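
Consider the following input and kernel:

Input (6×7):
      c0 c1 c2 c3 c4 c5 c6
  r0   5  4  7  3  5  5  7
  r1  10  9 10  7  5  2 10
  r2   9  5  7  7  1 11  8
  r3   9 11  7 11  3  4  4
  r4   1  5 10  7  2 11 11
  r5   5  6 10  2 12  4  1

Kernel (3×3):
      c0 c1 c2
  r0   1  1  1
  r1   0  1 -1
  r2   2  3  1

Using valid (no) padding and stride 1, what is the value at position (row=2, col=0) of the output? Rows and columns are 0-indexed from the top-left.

52

The receptive field on the input at this output position is [9 5 7 / 9 11 7 / 1 5 10]. Elementwise product with the kernel and sum: 9·1 + 5·1 + 7·1 + 11·1 + 7·-1 + 1·2 + 5·3 + 10·1.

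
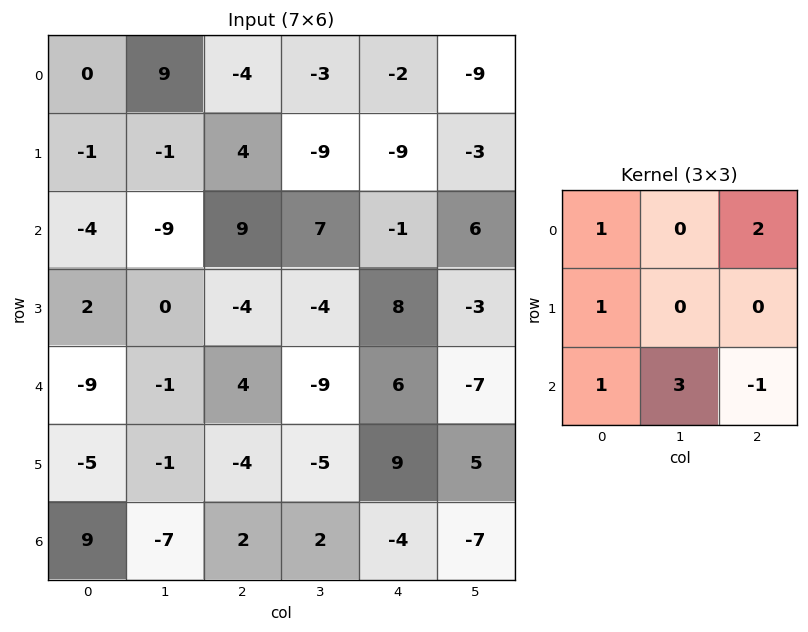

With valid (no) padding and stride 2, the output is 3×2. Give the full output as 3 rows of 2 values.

Output[0,0]: The receptive field on the input at this output position is [0 9 -4 / -1 -1 4 / -4 -9 9]. Elementwise product with the kernel and sum: 0·1 + -4·2 + -1·1 + -4·1 + -9·3 + 9·-1.

-49 27
0 -26
-20 24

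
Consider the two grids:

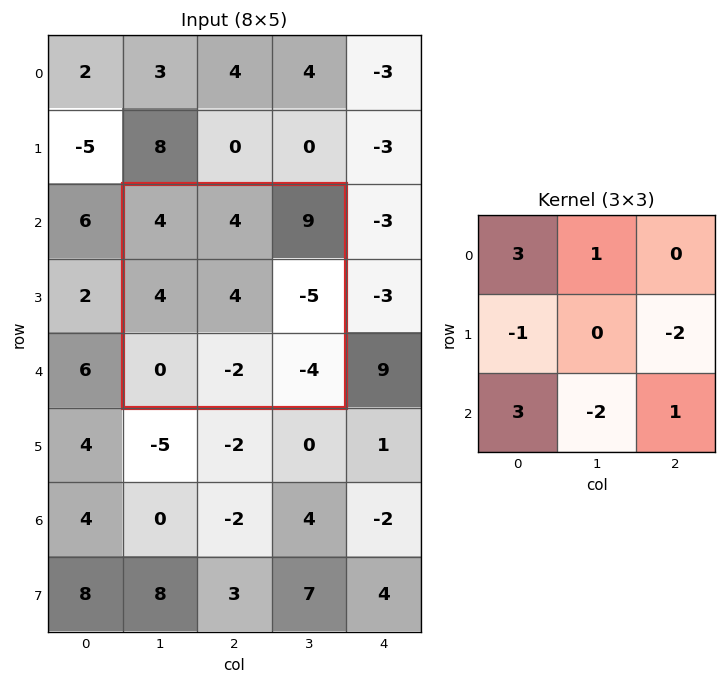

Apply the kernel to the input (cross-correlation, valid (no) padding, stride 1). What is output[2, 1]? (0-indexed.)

22

The receptive field on the input at this output position is [4 4 9 / 4 4 -5 / 0 -2 -4]. Elementwise product with the kernel and sum: 4·3 + 4·1 + 4·-1 + -5·-2 + 0·3 + -2·-2 + -4·1.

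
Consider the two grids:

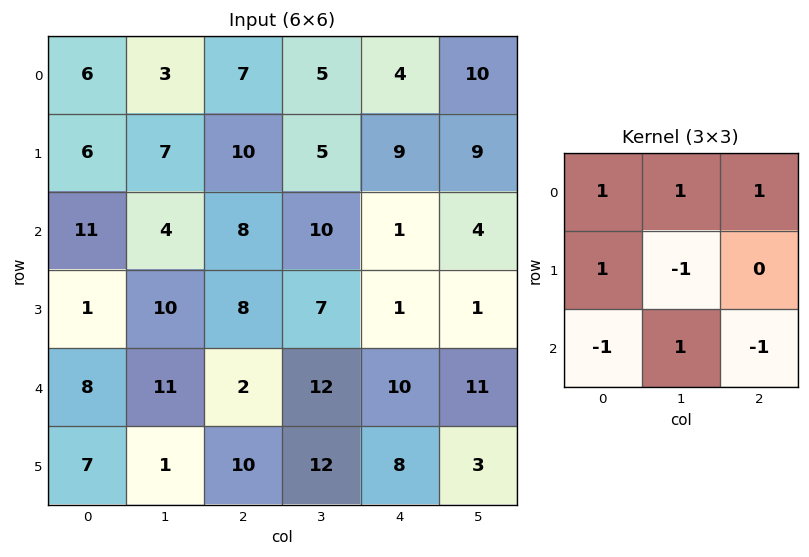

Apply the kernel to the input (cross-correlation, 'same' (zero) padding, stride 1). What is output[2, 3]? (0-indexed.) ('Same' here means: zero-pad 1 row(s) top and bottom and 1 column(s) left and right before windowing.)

20

The receptive field on the zero-padded input at this output position is [10 5 9 / 8 10 1 / 8 7 1]. Elementwise product with the kernel and sum: 10·1 + 5·1 + 9·1 + 8·1 + 10·-1 + 8·-1 + 7·1 + 1·-1.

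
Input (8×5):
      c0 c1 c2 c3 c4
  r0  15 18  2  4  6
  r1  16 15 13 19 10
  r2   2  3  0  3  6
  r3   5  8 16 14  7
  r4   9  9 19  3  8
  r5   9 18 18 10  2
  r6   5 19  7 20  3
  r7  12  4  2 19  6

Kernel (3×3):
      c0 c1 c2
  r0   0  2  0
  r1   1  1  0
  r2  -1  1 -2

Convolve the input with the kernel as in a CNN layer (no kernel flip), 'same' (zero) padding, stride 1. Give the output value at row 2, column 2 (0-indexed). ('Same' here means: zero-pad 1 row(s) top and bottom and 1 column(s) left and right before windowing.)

9

The receptive field on the zero-padded input at this output position is [15 13 19 / 3 0 3 / 8 16 14]. Elementwise product with the kernel and sum: 13·2 + 3·1 + 0·1 + 8·-1 + 16·1 + 14·-2.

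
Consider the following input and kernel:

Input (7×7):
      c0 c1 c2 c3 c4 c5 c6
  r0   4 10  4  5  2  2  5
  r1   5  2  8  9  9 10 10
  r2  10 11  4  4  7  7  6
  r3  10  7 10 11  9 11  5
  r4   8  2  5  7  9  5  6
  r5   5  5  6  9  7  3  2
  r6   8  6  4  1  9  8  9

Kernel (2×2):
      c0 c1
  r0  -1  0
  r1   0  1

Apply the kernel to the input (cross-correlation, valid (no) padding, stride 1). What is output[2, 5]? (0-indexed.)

-2

The receptive field on the input at this output position is [7 6 / 11 5]. Elementwise product with the kernel and sum: 7·-1 + 5·1.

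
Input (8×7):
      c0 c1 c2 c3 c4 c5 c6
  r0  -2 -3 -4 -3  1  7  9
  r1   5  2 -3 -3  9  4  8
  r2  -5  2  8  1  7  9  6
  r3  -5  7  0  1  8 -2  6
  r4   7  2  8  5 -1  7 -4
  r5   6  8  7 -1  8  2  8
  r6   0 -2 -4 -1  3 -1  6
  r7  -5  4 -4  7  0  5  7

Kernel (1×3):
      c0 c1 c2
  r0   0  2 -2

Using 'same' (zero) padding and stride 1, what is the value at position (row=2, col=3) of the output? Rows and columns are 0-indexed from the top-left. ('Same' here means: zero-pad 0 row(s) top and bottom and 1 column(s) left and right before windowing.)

-12

The receptive field on the zero-padded input at this output position is [8 1 7]. Elementwise product with the kernel and sum: 1·2 + 7·-2.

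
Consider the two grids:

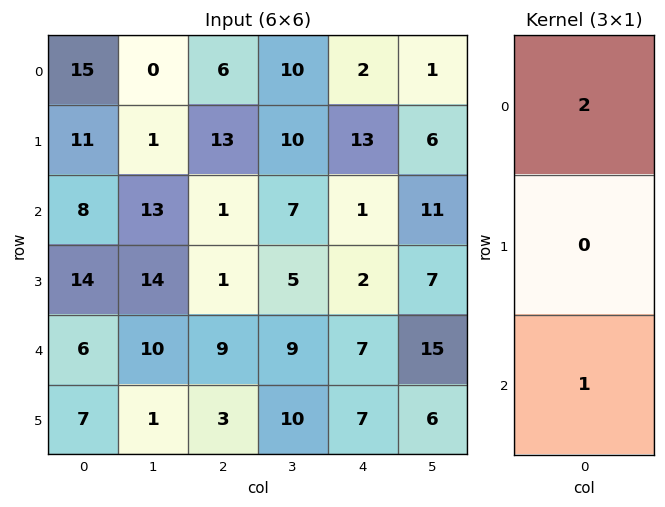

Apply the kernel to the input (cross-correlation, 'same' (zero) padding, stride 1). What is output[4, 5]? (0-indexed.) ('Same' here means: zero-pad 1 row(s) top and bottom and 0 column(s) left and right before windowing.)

The receptive field on the zero-padded input at this output position is [7 / 15 / 6]. Elementwise product with the kernel and sum: 7·2 + 6·1.

20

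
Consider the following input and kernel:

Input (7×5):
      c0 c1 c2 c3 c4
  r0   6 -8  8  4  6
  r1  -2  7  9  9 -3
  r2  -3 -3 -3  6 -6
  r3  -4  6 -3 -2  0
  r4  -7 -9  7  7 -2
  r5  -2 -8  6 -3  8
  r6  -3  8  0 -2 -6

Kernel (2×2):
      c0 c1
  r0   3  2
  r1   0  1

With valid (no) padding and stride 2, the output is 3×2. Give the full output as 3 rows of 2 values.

9 41
-9 1
-47 32

Output[0,0]: The receptive field on the input at this output position is [6 -8 / -2 7]. Elementwise product with the kernel and sum: 6·3 + -8·2 + 7·1.
Output[0,1]: The receptive field on the input at this output position is [8 4 / 9 9]. Elementwise product with the kernel and sum: 8·3 + 4·2 + 9·1.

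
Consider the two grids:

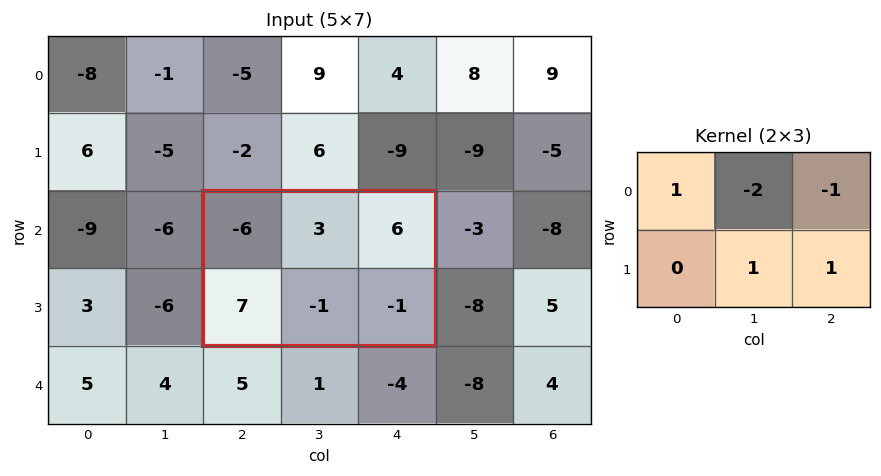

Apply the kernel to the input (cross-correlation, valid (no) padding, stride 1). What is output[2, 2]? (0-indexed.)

-20

The receptive field on the input at this output position is [-6 3 6 / 7 -1 -1]. Elementwise product with the kernel and sum: -6·1 + 3·-2 + 6·-1 + -1·1 + -1·1.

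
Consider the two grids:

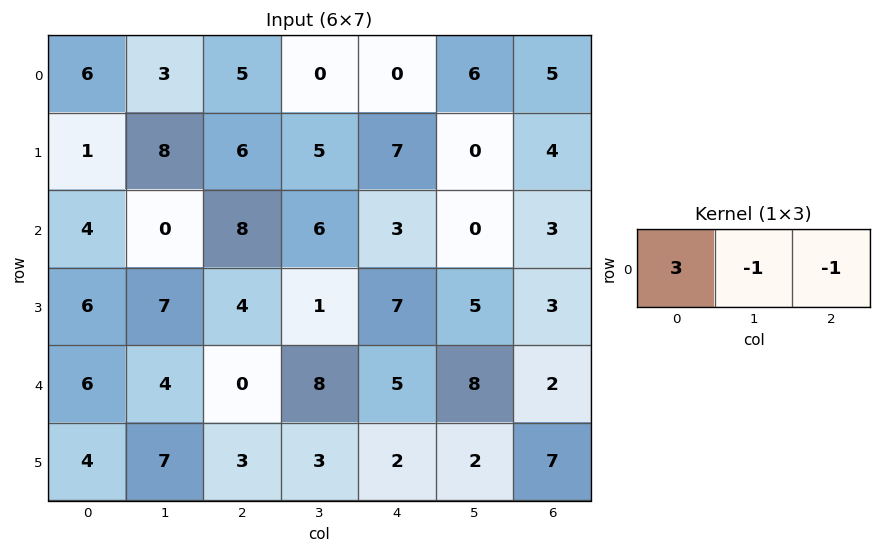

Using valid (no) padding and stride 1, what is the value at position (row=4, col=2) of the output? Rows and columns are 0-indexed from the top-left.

The receptive field on the input at this output position is [0 8 5]. Elementwise product with the kernel and sum: 0·3 + 8·-1 + 5·-1.

-13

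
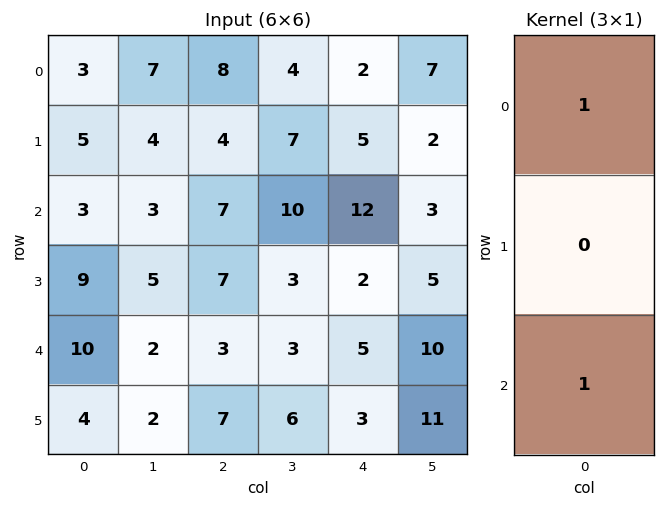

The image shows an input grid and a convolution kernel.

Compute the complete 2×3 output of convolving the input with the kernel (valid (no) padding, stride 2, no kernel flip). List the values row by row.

6 15 14
13 10 17

Output[0,0]: The receptive field on the input at this output position is [3 / 5 / 3]. Elementwise product with the kernel and sum: 3·1 + 3·1.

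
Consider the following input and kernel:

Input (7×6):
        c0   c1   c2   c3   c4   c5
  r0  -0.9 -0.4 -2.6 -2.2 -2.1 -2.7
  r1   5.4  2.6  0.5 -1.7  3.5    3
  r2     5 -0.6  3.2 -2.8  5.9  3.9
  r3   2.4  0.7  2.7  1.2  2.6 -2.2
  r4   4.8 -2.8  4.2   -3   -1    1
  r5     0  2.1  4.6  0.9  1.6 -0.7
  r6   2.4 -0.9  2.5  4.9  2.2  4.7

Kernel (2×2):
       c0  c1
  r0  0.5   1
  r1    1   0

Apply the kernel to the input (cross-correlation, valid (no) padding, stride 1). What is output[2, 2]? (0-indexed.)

The receptive field on the input at this output position is [3.2 -2.8 / 2.7 1.2]. Elementwise product with the kernel and sum: 3.2·0.5 + -2.8·1 + 2.7·1.

1.5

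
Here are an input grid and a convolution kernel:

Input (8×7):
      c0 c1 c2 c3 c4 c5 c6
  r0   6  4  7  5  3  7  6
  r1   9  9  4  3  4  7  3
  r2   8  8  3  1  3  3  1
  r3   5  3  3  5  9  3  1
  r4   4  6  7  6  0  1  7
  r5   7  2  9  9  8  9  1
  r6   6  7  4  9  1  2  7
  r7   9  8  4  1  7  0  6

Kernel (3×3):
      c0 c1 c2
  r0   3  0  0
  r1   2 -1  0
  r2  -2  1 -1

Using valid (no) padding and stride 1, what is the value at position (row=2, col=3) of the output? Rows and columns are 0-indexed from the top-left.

The receptive field on the input at this output position is [1 3 3 / 5 9 3 / 6 0 1]. Elementwise product with the kernel and sum: 1·3 + 5·2 + 9·-1 + 6·-2 + 0·1 + 1·-1.

-9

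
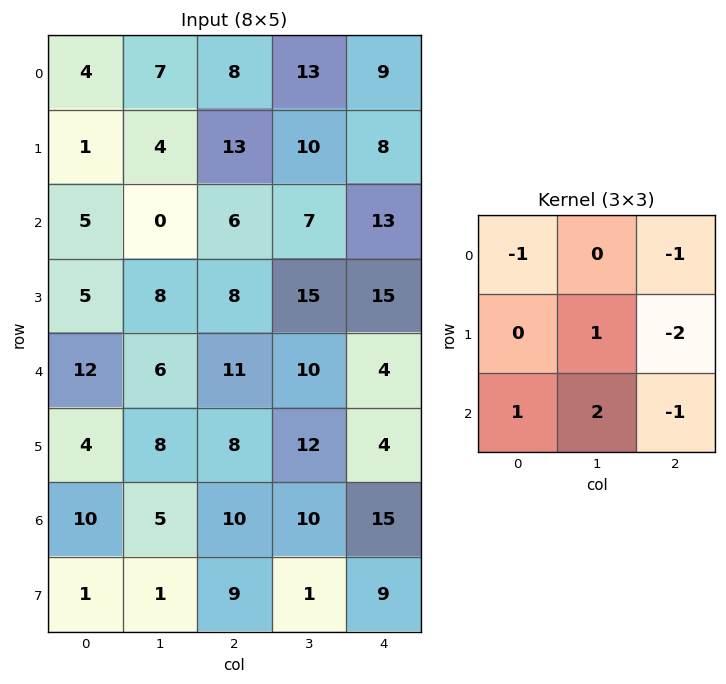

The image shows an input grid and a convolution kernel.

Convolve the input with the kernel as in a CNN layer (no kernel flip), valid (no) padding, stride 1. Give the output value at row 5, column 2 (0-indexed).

The receptive field on the input at this output position is [8 12 4 / 10 10 15 / 9 1 9]. Elementwise product with the kernel and sum: 8·-1 + 4·-1 + 10·1 + 15·-2 + 9·1 + 1·2 + 9·-1.

-30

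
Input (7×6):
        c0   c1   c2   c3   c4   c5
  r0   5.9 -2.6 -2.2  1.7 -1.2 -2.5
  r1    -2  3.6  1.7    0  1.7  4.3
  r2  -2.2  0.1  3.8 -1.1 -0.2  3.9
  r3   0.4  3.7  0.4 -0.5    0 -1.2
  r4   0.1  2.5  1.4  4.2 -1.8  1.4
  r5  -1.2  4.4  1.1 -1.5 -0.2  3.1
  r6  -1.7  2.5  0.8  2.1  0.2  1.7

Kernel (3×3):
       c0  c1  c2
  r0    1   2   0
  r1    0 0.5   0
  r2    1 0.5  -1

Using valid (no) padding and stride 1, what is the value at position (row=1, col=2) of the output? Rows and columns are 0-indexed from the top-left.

1.3

The receptive field on the input at this output position is [1.7 0 1.7 / 3.8 -1.1 -0.2 / 0.4 -0.5 0]. Elementwise product with the kernel and sum: 1.7·1 + 0·2 + -1.1·0.5 + 0.4·1 + -0.5·0.5 + 0·-1.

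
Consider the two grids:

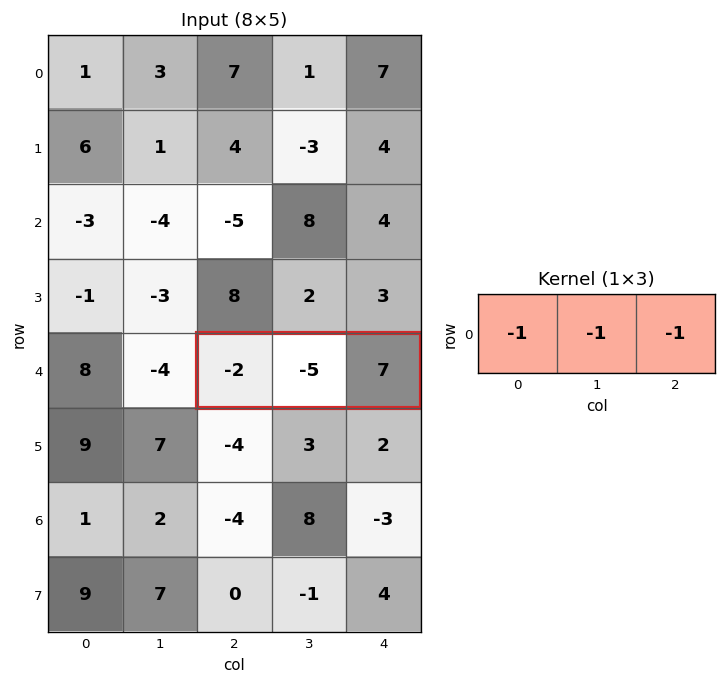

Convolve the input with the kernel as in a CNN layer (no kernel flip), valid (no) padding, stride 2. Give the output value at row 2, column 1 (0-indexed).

0

The receptive field on the input at this output position is [-2 -5 7]. Elementwise product with the kernel and sum: -2·-1 + -5·-1 + 7·-1.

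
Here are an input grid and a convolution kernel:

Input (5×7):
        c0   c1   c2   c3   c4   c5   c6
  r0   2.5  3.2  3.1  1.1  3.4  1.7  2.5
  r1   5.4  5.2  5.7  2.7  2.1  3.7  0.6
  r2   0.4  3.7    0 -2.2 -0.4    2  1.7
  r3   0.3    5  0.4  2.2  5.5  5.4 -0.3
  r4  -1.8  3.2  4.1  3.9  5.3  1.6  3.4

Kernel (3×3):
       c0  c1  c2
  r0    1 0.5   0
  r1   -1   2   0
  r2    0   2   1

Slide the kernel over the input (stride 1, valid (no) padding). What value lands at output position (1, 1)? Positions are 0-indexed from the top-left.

7.35

The receptive field on the input at this output position is [5.2 5.7 2.7 / 3.7 0 -2.2 / 5 0.4 2.2]. Elementwise product with the kernel and sum: 5.2·1 + 5.7·0.5 + 3.7·-1 + 0·2 + 0.4·2 + 2.2·1.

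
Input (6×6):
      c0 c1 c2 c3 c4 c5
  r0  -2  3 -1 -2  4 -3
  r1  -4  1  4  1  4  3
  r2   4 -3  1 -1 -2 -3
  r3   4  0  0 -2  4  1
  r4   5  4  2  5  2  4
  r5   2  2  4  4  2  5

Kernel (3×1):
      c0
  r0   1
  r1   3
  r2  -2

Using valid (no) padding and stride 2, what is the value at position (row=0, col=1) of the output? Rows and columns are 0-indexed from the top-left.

The receptive field on the input at this output position is [-1 / 4 / 1]. Elementwise product with the kernel and sum: -1·1 + 4·3 + 1·-2.

9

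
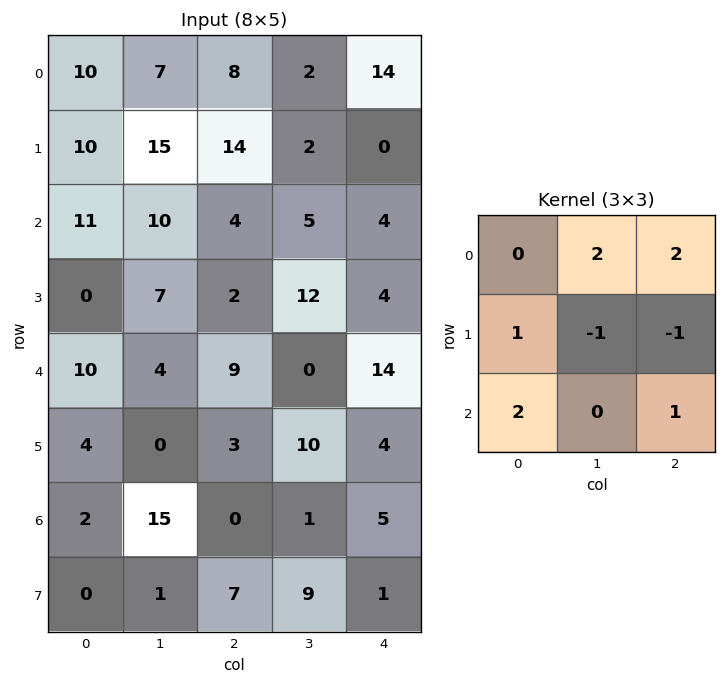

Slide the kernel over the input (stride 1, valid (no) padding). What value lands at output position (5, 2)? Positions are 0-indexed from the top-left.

The receptive field on the input at this output position is [3 10 4 / 0 1 5 / 7 9 1]. Elementwise product with the kernel and sum: 10·2 + 4·2 + 0·1 + 1·-1 + 5·-1 + 7·2 + 1·1.

37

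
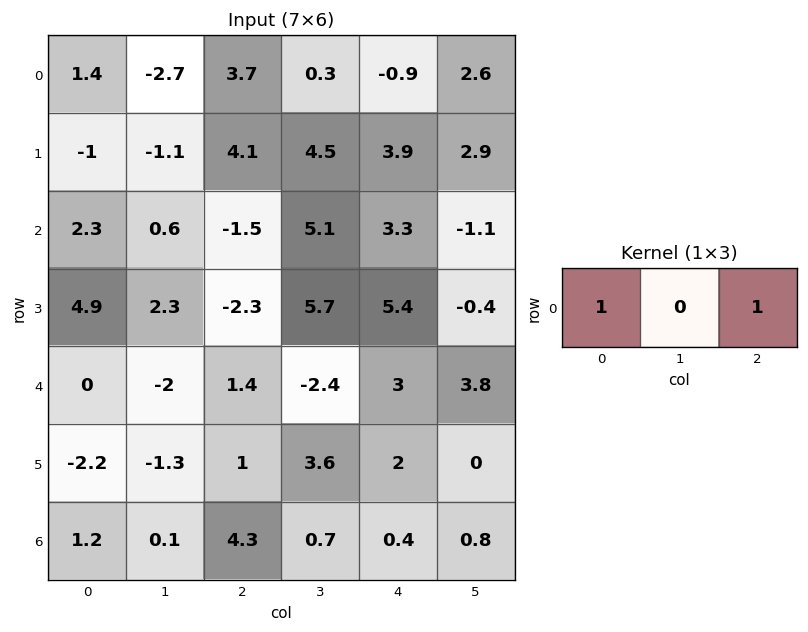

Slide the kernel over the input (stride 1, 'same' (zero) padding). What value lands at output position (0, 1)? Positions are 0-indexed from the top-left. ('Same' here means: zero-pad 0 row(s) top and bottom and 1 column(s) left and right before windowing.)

The receptive field on the zero-padded input at this output position is [1.4 -2.7 3.7]. Elementwise product with the kernel and sum: 1.4·1 + 3.7·1.

5.1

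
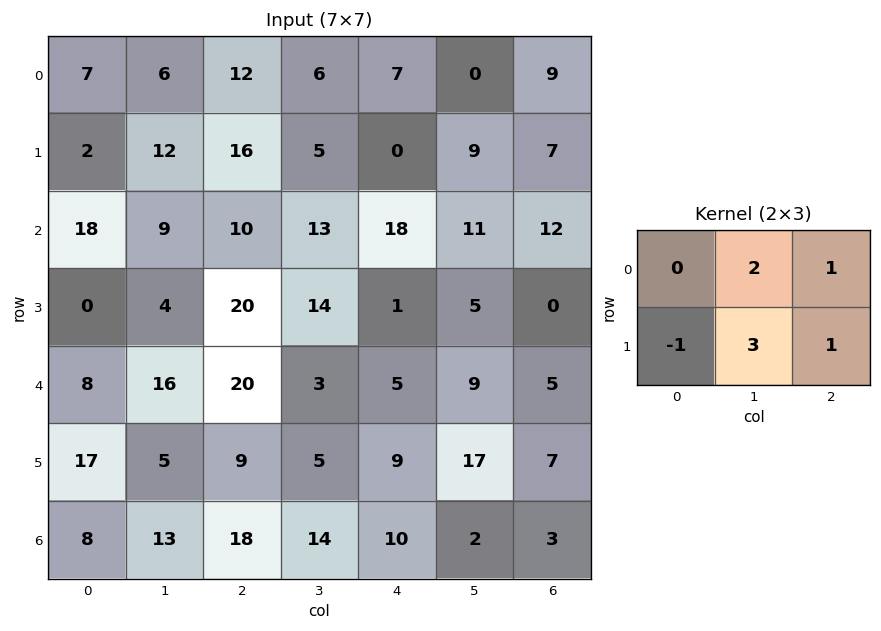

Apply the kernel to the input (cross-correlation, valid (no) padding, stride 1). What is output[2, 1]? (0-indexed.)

The receptive field on the input at this output position is [9 10 13 / 4 20 14]. Elementwise product with the kernel and sum: 10·2 + 13·1 + 4·-1 + 20·3 + 14·1.

103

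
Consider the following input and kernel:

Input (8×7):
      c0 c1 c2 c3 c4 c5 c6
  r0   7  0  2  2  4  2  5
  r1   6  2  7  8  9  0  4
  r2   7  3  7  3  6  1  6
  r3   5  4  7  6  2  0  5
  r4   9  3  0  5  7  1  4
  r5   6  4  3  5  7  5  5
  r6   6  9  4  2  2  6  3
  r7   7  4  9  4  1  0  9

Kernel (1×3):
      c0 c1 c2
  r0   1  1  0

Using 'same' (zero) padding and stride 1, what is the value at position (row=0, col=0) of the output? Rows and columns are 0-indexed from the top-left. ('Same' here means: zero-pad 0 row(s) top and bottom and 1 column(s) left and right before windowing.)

7

The receptive field on the zero-padded input at this output position is [0 7 0]. Elementwise product with the kernel and sum: 0·1 + 7·1.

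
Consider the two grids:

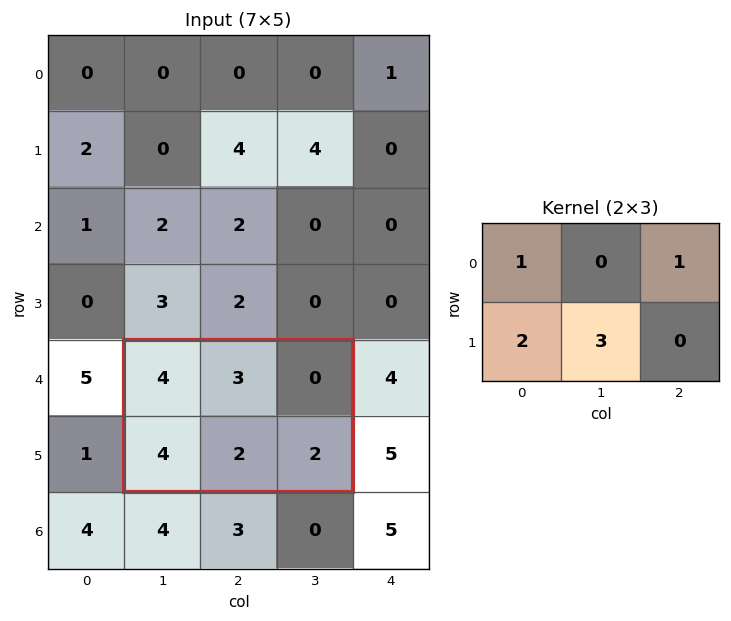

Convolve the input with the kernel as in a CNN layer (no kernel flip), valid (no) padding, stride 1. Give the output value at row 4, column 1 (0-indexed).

18

The receptive field on the input at this output position is [4 3 0 / 4 2 2]. Elementwise product with the kernel and sum: 4·1 + 0·1 + 4·2 + 2·3.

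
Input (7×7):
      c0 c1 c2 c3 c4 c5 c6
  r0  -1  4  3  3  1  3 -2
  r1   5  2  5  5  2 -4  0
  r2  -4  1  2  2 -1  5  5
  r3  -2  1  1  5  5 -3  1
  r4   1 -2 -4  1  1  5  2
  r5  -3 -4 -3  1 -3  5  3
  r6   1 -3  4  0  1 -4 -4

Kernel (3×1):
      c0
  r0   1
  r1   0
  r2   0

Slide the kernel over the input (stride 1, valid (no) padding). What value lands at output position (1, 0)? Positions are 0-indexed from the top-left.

The receptive field on the input at this output position is [5 / -4 / -2]. Elementwise product with the kernel and sum: 5·1.

5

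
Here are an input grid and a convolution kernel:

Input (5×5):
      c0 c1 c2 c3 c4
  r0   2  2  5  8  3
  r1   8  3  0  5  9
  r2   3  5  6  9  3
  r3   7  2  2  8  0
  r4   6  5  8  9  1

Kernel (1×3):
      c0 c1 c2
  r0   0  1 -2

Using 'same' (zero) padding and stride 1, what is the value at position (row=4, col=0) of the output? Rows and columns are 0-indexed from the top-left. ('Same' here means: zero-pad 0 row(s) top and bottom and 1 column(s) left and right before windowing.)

-4

The receptive field on the zero-padded input at this output position is [0 6 5]. Elementwise product with the kernel and sum: 6·1 + 5·-2.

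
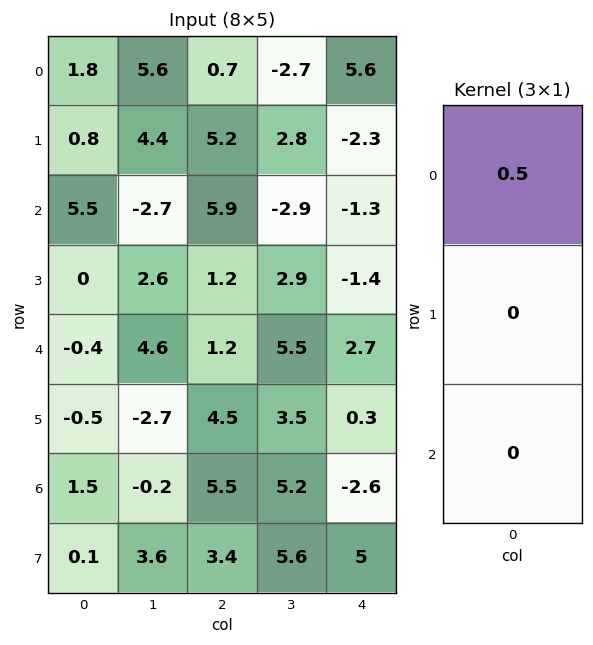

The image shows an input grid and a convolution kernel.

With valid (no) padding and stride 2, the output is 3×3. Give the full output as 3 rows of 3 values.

0.9 0.35 2.8
2.75 2.95 -0.65
-0.2 0.6 1.35

Output[0,0]: The receptive field on the input at this output position is [1.8 / 0.8 / 5.5]. Elementwise product with the kernel and sum: 1.8·0.5.
Output[0,1]: The receptive field on the input at this output position is [0.7 / 5.2 / 5.9]. Elementwise product with the kernel and sum: 0.7·0.5.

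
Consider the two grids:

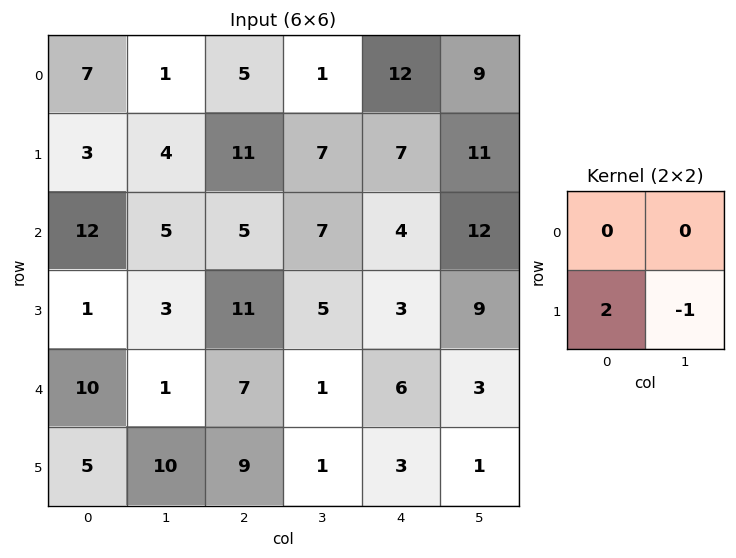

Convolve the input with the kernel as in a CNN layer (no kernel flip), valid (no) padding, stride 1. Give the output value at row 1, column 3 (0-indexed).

10

The receptive field on the input at this output position is [7 7 / 7 4]. Elementwise product with the kernel and sum: 7·2 + 4·-1.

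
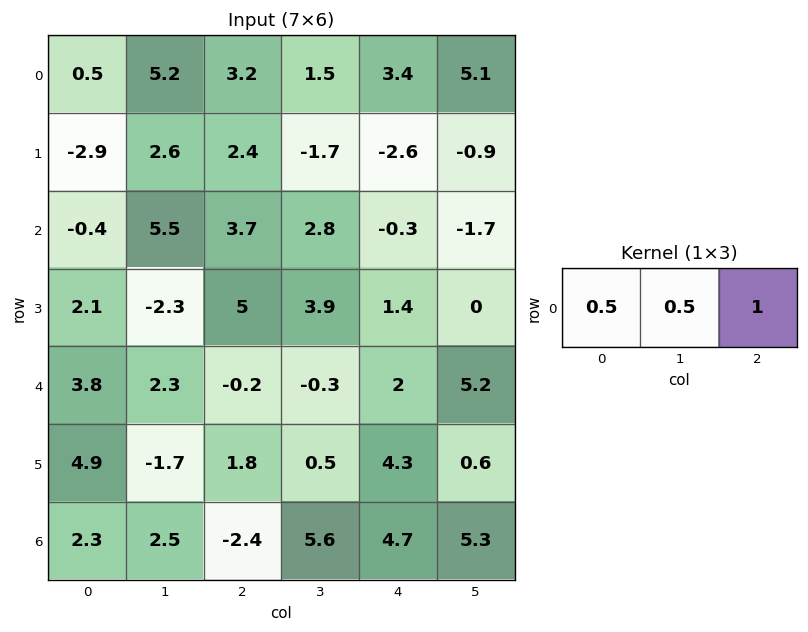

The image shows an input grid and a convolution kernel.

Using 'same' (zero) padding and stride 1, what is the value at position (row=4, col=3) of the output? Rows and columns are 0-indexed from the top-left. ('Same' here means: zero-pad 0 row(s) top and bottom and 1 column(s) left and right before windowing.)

1.75

The receptive field on the zero-padded input at this output position is [-0.2 -0.3 2]. Elementwise product with the kernel and sum: -0.2·0.5 + -0.3·0.5 + 2·1.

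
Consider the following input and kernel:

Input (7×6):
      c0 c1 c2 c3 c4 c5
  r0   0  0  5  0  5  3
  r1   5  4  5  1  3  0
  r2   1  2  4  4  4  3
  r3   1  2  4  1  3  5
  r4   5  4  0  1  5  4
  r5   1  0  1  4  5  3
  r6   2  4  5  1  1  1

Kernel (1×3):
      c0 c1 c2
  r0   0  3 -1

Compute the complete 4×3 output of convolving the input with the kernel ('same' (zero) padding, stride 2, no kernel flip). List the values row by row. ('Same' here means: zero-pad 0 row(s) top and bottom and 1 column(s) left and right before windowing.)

0 15 12
1 8 9
11 -1 11
2 14 2

Output[0,0]: The receptive field on the zero-padded input at this output position is [0 0 0]. Elementwise product with the kernel and sum: 0·3 + 0·-1.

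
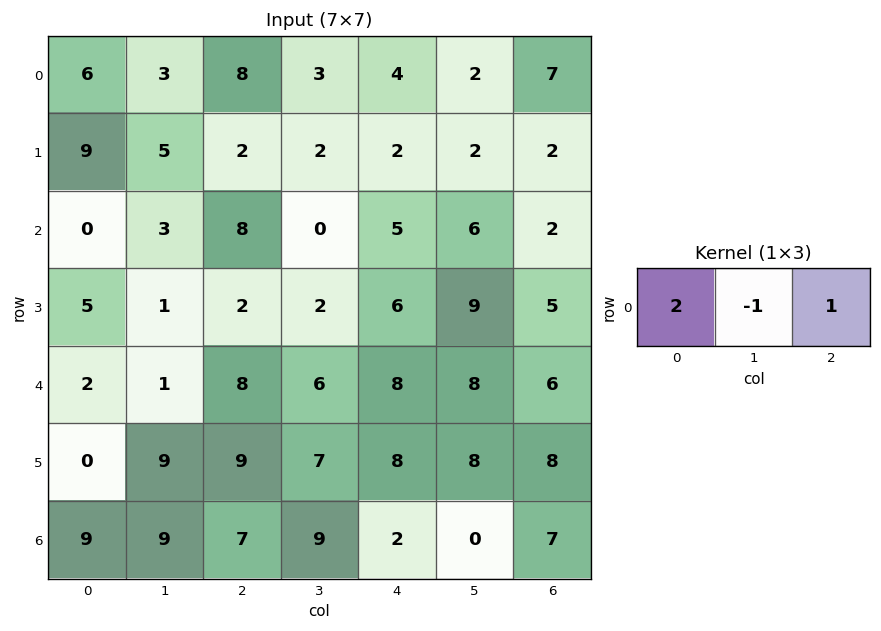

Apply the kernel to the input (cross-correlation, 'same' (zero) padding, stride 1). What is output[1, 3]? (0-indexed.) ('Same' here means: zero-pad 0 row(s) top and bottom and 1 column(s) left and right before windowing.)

The receptive field on the zero-padded input at this output position is [2 2 2]. Elementwise product with the kernel and sum: 2·2 + 2·-1 + 2·1.

4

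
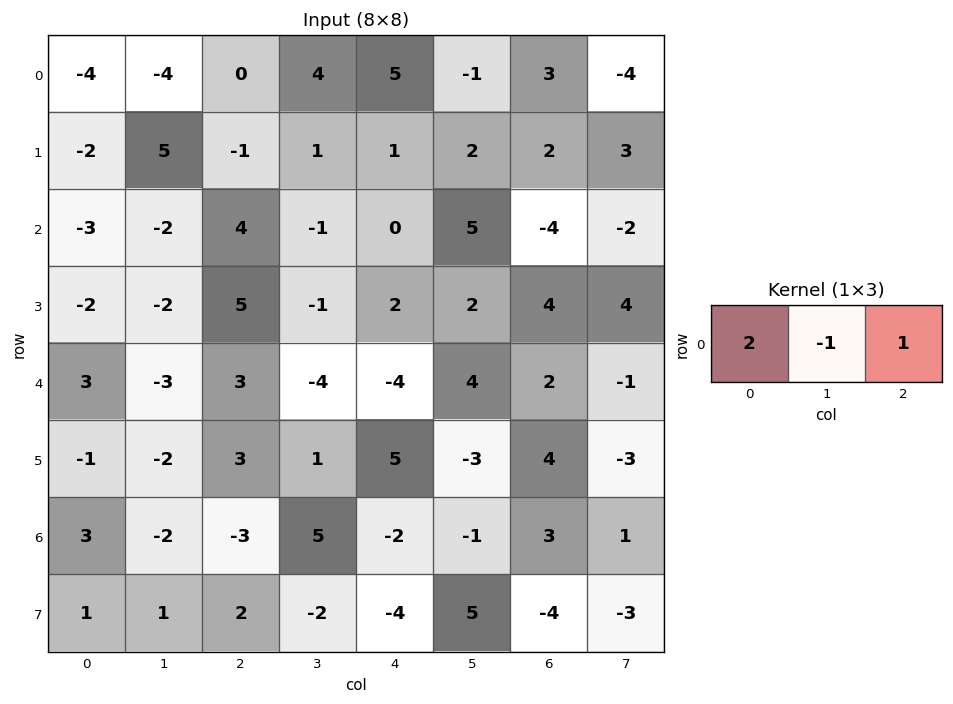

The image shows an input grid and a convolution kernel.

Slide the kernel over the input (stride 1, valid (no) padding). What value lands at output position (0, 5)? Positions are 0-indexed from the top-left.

-9

The receptive field on the input at this output position is [-1 3 -4]. Elementwise product with the kernel and sum: -1·2 + 3·-1 + -4·1.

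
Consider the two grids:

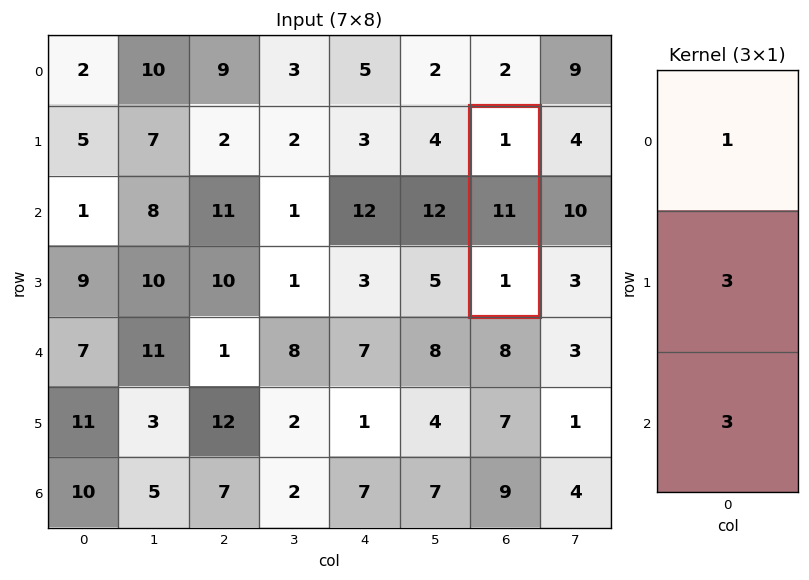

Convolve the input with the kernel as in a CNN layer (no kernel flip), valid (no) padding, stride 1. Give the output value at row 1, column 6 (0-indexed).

The receptive field on the input at this output position is [1 / 11 / 1]. Elementwise product with the kernel and sum: 1·1 + 11·3 + 1·3.

37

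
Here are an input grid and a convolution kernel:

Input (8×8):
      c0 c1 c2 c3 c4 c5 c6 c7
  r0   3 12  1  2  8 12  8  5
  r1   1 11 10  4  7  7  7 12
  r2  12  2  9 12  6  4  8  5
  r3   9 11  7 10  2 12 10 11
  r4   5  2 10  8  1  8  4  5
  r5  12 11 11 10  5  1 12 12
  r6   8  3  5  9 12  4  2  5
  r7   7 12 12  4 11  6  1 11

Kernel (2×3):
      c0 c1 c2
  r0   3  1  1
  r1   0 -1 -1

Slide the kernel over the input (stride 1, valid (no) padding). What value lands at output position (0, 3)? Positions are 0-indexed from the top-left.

The receptive field on the input at this output position is [2 8 12 / 4 7 7]. Elementwise product with the kernel and sum: 2·3 + 8·1 + 12·1 + 7·-1 + 7·-1.

12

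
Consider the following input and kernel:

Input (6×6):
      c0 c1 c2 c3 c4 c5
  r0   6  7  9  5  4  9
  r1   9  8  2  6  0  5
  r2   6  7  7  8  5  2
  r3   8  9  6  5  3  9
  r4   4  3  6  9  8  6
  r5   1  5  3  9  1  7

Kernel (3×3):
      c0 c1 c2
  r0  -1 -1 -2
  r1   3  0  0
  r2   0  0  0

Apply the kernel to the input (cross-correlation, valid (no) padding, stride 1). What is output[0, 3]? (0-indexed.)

-9

The receptive field on the input at this output position is [5 4 9 / 6 0 5 / 8 5 2]. Elementwise product with the kernel and sum: 5·-1 + 4·-1 + 9·-2 + 6·3.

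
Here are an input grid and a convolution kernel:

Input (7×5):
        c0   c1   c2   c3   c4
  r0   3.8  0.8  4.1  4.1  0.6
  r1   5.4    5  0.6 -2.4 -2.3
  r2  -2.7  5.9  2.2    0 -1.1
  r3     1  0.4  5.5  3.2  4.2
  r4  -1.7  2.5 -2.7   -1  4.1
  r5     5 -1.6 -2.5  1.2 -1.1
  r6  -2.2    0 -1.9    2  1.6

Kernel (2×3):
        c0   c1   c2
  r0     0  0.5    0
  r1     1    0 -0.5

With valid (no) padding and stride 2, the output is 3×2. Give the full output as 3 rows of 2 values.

Output[0,0]: The receptive field on the input at this output position is [3.8 0.8 4.1 / 5.4 5 0.6]. Elementwise product with the kernel and sum: 0.8·0.5 + 5.4·1 + 0.6·-0.5.

5.5 3.8
1.2 3.4
7.5 -2.45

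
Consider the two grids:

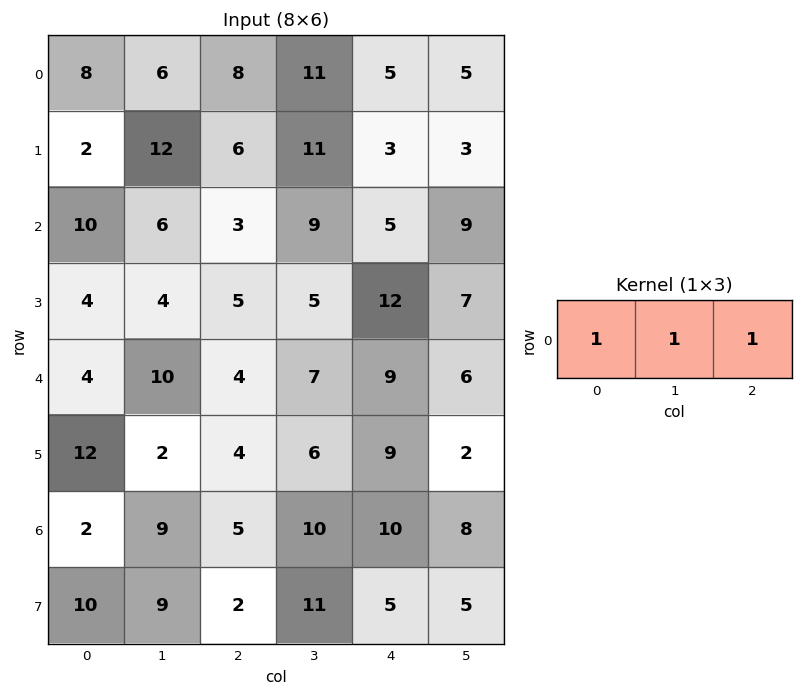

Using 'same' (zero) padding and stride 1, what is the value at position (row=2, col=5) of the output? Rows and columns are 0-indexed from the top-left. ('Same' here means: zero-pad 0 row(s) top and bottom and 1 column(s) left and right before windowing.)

The receptive field on the zero-padded input at this output position is [5 9 0]. Elementwise product with the kernel and sum: 5·1 + 9·1 + 0·1.

14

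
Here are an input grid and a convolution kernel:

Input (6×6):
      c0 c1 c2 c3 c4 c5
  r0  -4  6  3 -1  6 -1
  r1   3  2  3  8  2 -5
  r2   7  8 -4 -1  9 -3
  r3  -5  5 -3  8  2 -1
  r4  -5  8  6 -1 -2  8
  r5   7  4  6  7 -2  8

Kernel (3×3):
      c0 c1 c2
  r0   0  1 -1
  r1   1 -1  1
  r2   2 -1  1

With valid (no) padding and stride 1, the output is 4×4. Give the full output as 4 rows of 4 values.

9 30 -8 -6
-24 27 0 7
-13 22 -8 25
17 -1 14 36

Output[0,0]: The receptive field on the input at this output position is [-4 6 3 / 3 2 3 / 7 8 -4]. Elementwise product with the kernel and sum: 6·1 + 3·-1 + 3·1 + 2·-1 + 3·1 + 7·2 + 8·-1 + -4·1.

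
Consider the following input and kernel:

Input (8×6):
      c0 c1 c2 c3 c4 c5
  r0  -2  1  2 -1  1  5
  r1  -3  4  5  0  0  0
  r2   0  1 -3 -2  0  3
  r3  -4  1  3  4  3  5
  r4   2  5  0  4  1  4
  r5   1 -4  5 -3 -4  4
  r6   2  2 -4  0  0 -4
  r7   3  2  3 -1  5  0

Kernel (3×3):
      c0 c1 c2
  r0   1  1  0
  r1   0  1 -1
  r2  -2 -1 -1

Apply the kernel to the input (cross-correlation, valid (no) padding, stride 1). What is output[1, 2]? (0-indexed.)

The receptive field on the input at this output position is [5 0 0 / -3 -2 0 / 3 4 3]. Elementwise product with the kernel and sum: 5·1 + 0·1 + -2·1 + 0·-1 + 3·-2 + 4·-1 + 3·-1.

-10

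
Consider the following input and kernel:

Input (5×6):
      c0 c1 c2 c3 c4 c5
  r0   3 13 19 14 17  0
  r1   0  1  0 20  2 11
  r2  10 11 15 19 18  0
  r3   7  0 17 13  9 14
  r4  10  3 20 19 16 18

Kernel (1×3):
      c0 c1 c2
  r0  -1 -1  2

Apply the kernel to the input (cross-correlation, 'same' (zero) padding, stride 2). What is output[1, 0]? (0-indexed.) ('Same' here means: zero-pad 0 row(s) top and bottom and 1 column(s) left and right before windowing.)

12

The receptive field on the zero-padded input at this output position is [0 10 11]. Elementwise product with the kernel and sum: 0·-1 + 10·-1 + 11·2.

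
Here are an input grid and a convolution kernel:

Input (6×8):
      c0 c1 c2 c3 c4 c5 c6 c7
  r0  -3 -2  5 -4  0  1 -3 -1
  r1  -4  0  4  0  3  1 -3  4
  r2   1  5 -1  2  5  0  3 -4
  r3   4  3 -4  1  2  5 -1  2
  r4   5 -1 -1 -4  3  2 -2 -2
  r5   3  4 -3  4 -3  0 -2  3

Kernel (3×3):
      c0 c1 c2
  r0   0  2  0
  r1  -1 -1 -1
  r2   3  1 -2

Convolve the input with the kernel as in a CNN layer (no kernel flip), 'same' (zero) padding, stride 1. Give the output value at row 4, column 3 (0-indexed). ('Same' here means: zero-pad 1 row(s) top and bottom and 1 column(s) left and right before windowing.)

5

The receptive field on the zero-padded input at this output position is [-4 1 2 / -1 -4 3 / -3 4 -3]. Elementwise product with the kernel and sum: 1·2 + -1·-1 + -4·-1 + 3·-1 + -3·3 + 4·1 + -3·-2.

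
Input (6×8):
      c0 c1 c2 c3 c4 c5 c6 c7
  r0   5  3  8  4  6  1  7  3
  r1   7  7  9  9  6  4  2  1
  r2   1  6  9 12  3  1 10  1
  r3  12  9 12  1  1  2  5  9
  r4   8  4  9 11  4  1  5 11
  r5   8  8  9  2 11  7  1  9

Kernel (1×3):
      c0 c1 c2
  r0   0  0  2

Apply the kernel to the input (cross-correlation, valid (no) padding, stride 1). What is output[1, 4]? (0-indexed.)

The receptive field on the input at this output position is [6 4 2]. Elementwise product with the kernel and sum: 2·2.

4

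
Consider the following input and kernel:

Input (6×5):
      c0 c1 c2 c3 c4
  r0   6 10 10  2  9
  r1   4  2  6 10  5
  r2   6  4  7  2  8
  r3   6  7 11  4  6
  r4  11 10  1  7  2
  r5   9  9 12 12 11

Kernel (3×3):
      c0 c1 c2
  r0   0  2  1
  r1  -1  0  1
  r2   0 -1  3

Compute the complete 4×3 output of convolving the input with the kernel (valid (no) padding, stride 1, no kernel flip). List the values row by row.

49 29 34
37 21 40
13 33 6
42 47 36

Output[0,0]: The receptive field on the input at this output position is [6 10 10 / 4 2 6 / 6 4 7]. Elementwise product with the kernel and sum: 10·2 + 10·1 + 4·-1 + 6·1 + 4·-1 + 7·3.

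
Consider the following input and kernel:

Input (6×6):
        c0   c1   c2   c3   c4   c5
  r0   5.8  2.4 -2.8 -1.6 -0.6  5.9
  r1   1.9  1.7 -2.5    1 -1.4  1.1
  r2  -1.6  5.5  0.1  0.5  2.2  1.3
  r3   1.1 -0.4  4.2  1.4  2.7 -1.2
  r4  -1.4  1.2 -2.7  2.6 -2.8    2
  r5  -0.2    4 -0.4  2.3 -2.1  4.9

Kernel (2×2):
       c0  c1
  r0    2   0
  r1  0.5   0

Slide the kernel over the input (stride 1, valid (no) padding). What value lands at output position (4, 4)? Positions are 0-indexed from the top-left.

The receptive field on the input at this output position is [-2.8 2 / -2.1 4.9]. Elementwise product with the kernel and sum: -2.8·2 + -2.1·0.5.

-6.65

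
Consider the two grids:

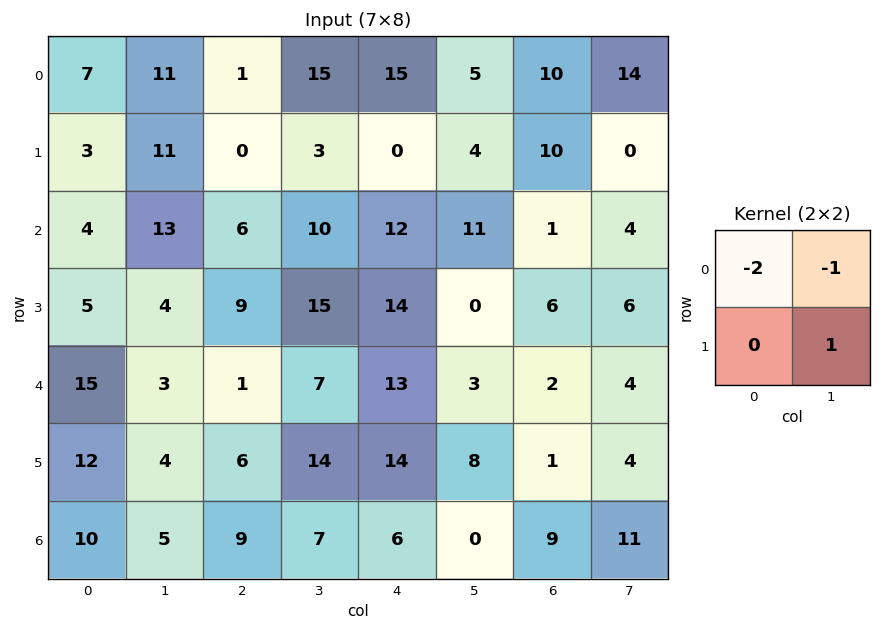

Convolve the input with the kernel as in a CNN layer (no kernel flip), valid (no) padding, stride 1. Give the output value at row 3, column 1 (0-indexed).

The receptive field on the input at this output position is [4 9 / 3 1]. Elementwise product with the kernel and sum: 4·-2 + 9·-1 + 1·1.

-16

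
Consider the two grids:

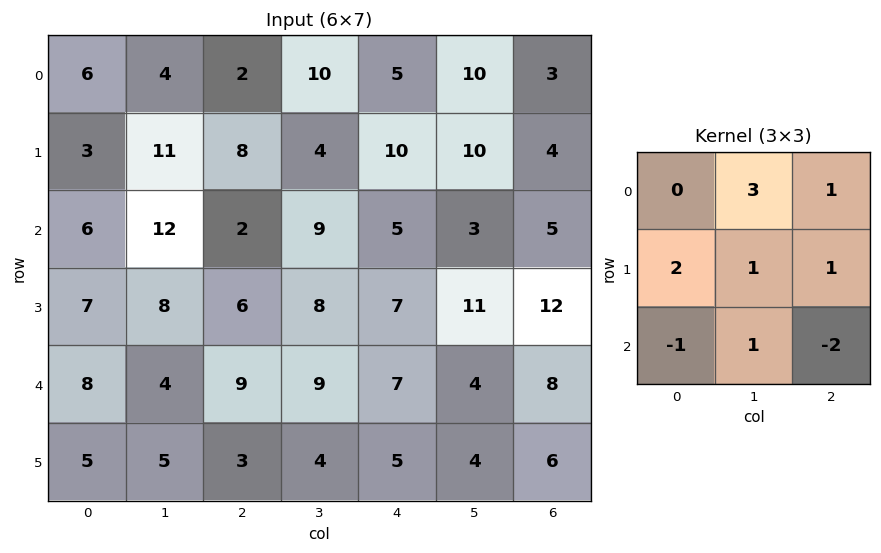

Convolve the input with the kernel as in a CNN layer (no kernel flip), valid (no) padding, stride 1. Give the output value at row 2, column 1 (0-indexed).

The receptive field on the input at this output position is [12 2 9 / 8 6 8 / 4 9 9]. Elementwise product with the kernel and sum: 2·3 + 9·1 + 8·2 + 6·1 + 8·1 + 4·-1 + 9·1 + 9·-2.

32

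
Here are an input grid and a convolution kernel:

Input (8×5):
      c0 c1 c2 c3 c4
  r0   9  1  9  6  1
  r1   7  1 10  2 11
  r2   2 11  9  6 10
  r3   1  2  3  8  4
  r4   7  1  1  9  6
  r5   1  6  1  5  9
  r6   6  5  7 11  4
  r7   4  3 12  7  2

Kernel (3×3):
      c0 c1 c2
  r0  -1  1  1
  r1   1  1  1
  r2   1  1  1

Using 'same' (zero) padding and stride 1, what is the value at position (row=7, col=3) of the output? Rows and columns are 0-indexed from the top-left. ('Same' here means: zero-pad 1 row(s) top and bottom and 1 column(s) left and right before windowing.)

The receptive field on the zero-padded input at this output position is [7 11 4 / 12 7 2 / 0 0 0]. Elementwise product with the kernel and sum: 7·-1 + 11·1 + 4·1 + 12·1 + 7·1 + 2·1 + 0·1 + 0·1 + 0·1.

29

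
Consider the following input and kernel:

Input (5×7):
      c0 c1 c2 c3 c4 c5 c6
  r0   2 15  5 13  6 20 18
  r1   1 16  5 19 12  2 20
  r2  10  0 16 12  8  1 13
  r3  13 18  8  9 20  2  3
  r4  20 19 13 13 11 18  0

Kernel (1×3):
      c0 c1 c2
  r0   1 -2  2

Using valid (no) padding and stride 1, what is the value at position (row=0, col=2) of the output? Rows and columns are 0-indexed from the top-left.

The receptive field on the input at this output position is [5 13 6]. Elementwise product with the kernel and sum: 5·1 + 13·-2 + 6·2.

-9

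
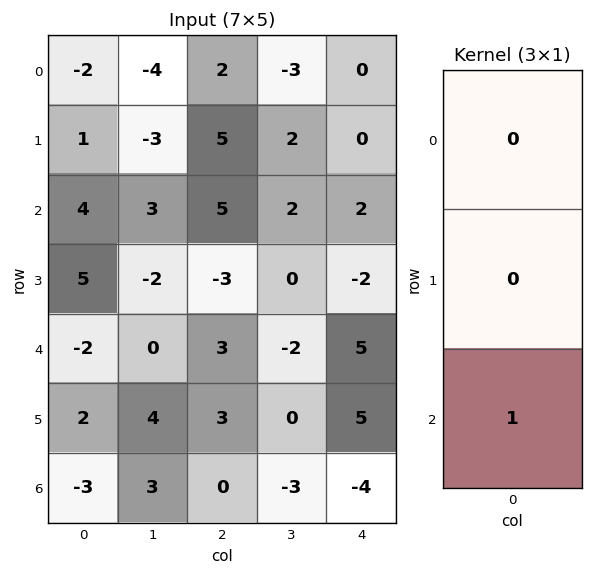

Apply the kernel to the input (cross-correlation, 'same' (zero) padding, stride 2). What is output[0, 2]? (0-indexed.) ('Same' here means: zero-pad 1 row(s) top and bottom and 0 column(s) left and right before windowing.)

0

The receptive field on the zero-padded input at this output position is [0 / 0 / 0]. Elementwise product with the kernel and sum: 0·1.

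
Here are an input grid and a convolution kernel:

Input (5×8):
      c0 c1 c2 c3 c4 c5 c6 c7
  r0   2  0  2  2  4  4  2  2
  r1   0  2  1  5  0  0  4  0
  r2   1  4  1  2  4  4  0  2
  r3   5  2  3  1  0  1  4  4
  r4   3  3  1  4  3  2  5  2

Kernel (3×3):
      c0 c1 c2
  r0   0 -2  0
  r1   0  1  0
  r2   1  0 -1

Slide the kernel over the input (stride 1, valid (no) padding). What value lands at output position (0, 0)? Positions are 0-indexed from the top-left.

2

The receptive field on the input at this output position is [2 0 2 / 0 2 1 / 1 4 1]. Elementwise product with the kernel and sum: 0·-2 + 2·1 + 1·1 + 1·-1.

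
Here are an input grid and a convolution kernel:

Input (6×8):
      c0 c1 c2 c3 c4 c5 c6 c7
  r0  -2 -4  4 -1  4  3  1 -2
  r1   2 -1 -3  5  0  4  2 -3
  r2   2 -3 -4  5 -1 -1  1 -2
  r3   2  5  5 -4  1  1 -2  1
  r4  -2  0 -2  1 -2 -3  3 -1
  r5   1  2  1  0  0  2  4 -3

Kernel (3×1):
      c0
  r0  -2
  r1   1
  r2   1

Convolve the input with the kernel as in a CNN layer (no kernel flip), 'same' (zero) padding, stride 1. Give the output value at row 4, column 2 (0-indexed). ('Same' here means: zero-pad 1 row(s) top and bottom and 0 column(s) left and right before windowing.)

-11

The receptive field on the zero-padded input at this output position is [5 / -2 / 1]. Elementwise product with the kernel and sum: 5·-2 + -2·1 + 1·1.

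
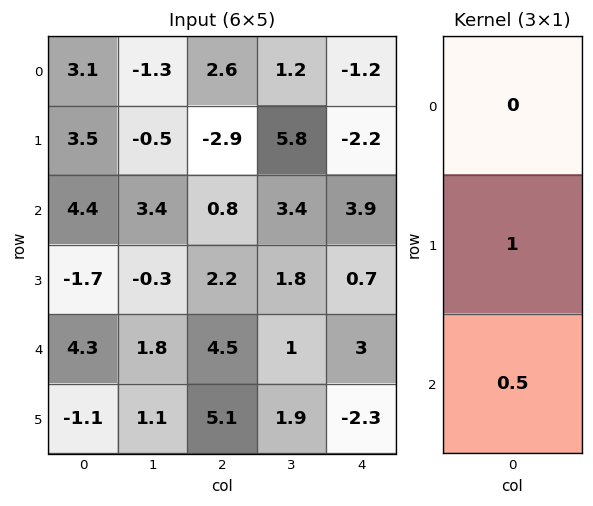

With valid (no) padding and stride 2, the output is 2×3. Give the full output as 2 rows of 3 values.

Output[0,0]: The receptive field on the input at this output position is [3.1 / 3.5 / 4.4]. Elementwise product with the kernel and sum: 3.5·1 + 4.4·0.5.

5.7 -2.5 -0.25
0.45 4.45 2.2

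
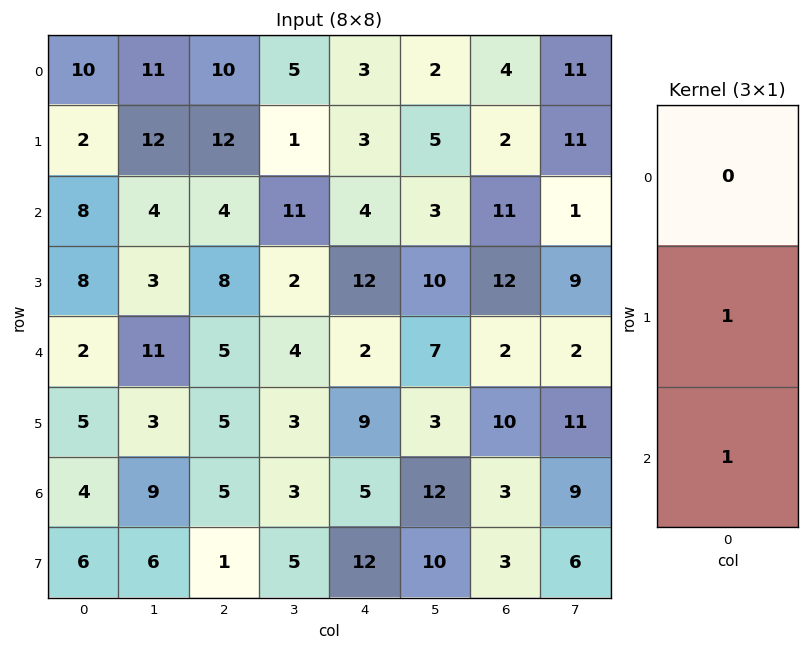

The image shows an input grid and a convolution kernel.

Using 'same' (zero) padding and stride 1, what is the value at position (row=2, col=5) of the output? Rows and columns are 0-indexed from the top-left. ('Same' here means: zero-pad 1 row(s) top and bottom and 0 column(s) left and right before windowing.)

13

The receptive field on the zero-padded input at this output position is [5 / 3 / 10]. Elementwise product with the kernel and sum: 3·1 + 10·1.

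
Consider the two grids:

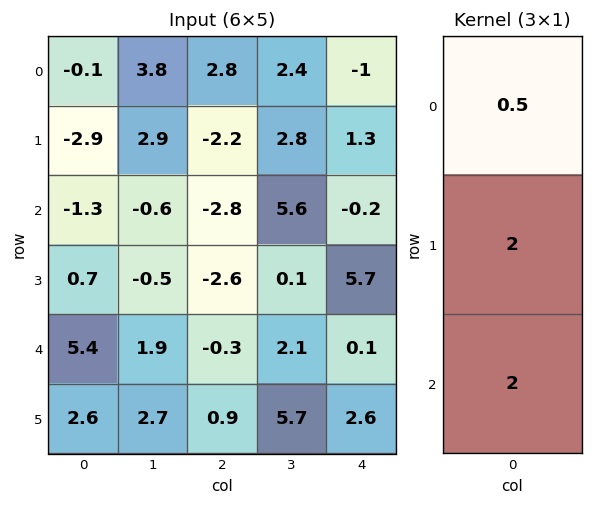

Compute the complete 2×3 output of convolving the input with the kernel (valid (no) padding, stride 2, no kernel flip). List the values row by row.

Output[0,0]: The receptive field on the input at this output position is [-0.1 / -2.9 / -1.3]. Elementwise product with the kernel and sum: -0.1·0.5 + -2.9·2 + -1.3·2.

-8.45 -8.6 1.7
11.55 -7.2 11.5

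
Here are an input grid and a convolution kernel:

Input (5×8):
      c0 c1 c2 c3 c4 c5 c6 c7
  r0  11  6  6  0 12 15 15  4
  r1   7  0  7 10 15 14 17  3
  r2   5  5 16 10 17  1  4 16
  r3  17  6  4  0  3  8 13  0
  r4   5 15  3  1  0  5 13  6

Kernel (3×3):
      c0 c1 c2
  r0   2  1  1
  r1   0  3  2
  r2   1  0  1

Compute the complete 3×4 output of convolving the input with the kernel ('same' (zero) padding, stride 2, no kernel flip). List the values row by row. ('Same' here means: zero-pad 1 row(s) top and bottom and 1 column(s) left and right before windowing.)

45 28 90 70
38 91 110 100
68 27 21 80

Output[0,0]: The receptive field on the zero-padded input at this output position is [0 0 0 / 0 11 6 / 0 7 0]. Elementwise product with the kernel and sum: 0·2 + 0·1 + 0·1 + 11·3 + 6·2 + 0·1 + 0·1.
Output[0,1]: The receptive field on the zero-padded input at this output position is [0 0 0 / 6 6 0 / 0 7 10]. Elementwise product with the kernel and sum: 0·2 + 0·1 + 0·1 + 6·3 + 0·2 + 0·1 + 10·1.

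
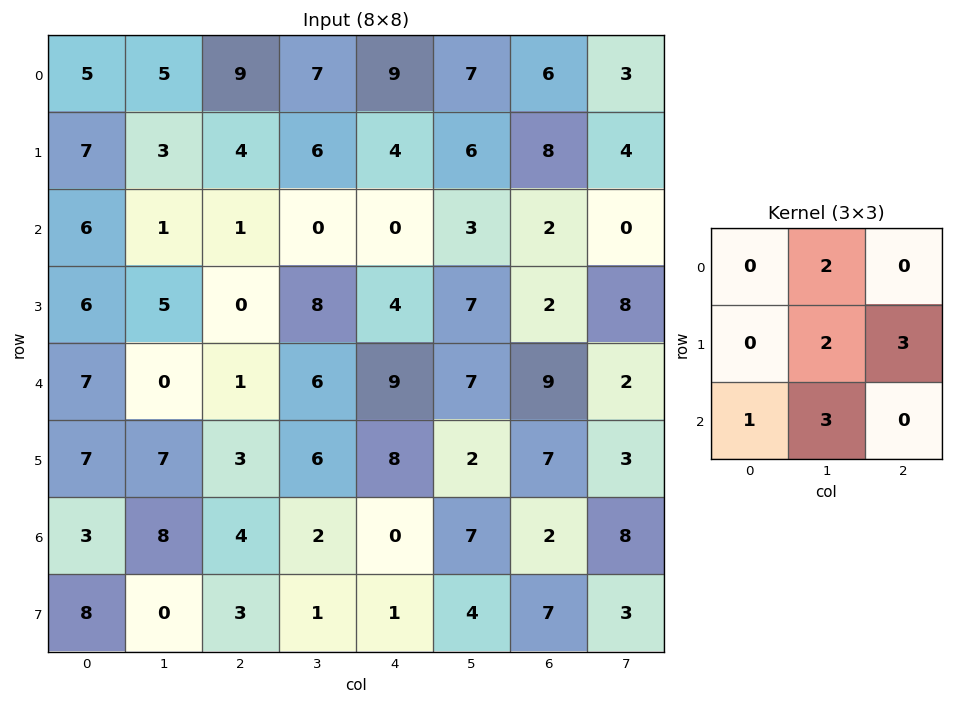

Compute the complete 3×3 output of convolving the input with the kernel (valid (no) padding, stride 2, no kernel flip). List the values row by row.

Output[0,0]: The receptive field on the input at this output position is [5 5 9 / 7 3 4 / 6 1 1]. Elementwise product with the kernel and sum: 5·2 + 3·2 + 4·3 + 6·1 + 1·3.

37 39 59
19 47 56
50 58 60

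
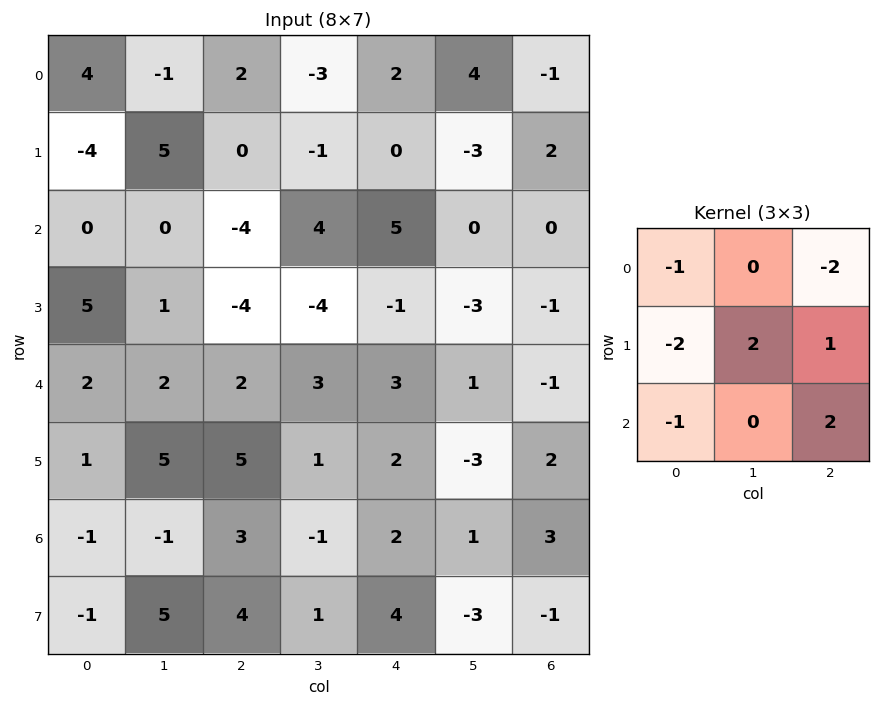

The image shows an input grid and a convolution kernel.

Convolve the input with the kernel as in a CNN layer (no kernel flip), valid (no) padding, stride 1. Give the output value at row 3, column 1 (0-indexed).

The receptive field on the input at this output position is [1 -4 -4 / 2 2 3 / 5 5 1]. Elementwise product with the kernel and sum: 1·-1 + -4·-2 + 2·-2 + 2·2 + 3·1 + 5·-1 + 1·2.

7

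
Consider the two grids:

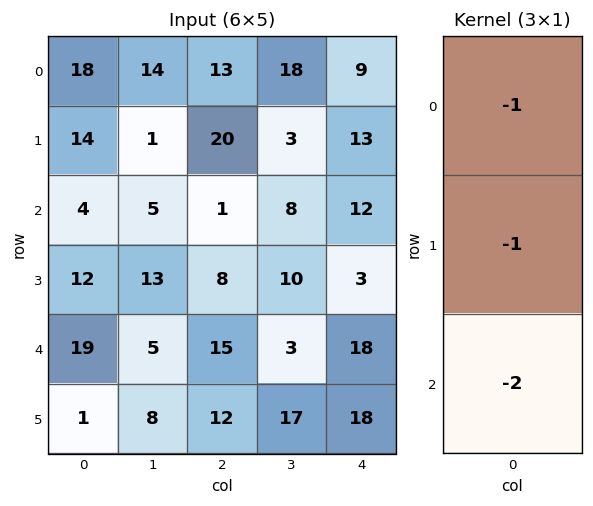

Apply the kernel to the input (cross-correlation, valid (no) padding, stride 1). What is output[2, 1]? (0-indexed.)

The receptive field on the input at this output position is [5 / 13 / 5]. Elementwise product with the kernel and sum: 5·-1 + 13·-1 + 5·-2.

-28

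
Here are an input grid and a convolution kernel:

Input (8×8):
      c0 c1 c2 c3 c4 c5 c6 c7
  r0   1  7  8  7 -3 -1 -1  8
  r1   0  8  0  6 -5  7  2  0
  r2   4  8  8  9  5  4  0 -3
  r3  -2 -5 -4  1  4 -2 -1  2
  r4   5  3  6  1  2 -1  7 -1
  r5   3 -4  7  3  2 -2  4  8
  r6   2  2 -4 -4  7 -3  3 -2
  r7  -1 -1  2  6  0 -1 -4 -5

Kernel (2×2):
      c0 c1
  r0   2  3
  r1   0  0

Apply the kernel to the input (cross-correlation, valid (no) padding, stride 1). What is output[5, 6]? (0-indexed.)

32

The receptive field on the input at this output position is [4 8 / 3 -2]. Elementwise product with the kernel and sum: 4·2 + 8·3.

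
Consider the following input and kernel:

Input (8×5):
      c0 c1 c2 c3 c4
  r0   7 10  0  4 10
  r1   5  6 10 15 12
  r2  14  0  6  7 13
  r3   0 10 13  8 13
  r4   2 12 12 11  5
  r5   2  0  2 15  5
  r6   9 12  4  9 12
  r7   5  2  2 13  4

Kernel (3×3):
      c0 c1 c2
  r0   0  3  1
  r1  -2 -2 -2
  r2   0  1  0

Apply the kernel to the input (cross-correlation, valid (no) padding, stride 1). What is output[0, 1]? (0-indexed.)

-52

The receptive field on the input at this output position is [10 0 4 / 6 10 15 / 0 6 7]. Elementwise product with the kernel and sum: 0·3 + 4·1 + 6·-2 + 10·-2 + 15·-2 + 6·1.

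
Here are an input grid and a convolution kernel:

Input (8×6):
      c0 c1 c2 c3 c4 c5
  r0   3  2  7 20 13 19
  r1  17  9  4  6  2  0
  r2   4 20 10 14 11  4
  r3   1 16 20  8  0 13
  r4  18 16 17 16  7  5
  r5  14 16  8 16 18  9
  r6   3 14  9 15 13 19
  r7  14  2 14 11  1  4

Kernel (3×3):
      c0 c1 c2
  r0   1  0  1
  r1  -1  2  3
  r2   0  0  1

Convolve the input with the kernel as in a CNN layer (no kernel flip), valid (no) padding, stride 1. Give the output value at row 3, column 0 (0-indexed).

The receptive field on the input at this output position is [1 16 20 / 18 16 17 / 14 16 8]. Elementwise product with the kernel and sum: 1·1 + 20·1 + 18·-1 + 16·2 + 17·3 + 8·1.

94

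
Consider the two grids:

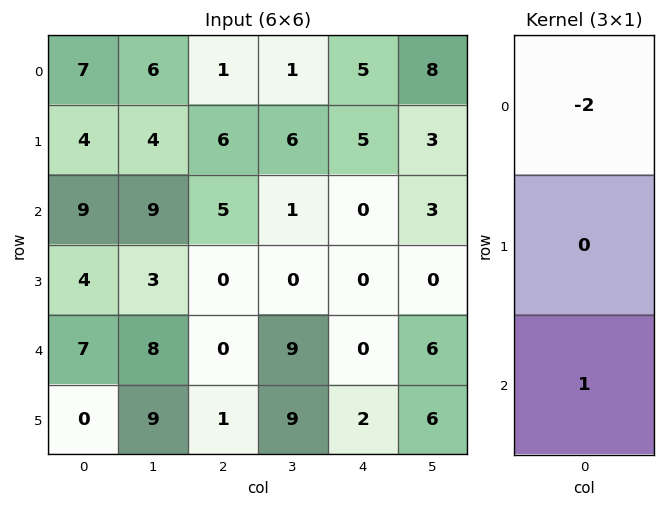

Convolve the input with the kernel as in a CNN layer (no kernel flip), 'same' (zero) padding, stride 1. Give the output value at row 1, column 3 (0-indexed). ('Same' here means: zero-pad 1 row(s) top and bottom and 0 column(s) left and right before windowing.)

The receptive field on the zero-padded input at this output position is [1 / 6 / 1]. Elementwise product with the kernel and sum: 1·-2 + 1·1.

-1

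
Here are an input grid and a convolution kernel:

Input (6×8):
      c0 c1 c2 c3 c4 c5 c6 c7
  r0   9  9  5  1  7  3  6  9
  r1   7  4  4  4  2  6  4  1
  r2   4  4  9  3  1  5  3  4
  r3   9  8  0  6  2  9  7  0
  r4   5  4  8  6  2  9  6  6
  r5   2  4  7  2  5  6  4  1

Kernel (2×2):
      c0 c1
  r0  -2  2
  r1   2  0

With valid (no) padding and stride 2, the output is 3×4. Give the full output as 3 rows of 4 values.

14 0 -4 14
18 -12 12 16
2 10 24 8

Output[0,0]: The receptive field on the input at this output position is [9 9 / 7 4]. Elementwise product with the kernel and sum: 9·-2 + 9·2 + 7·2.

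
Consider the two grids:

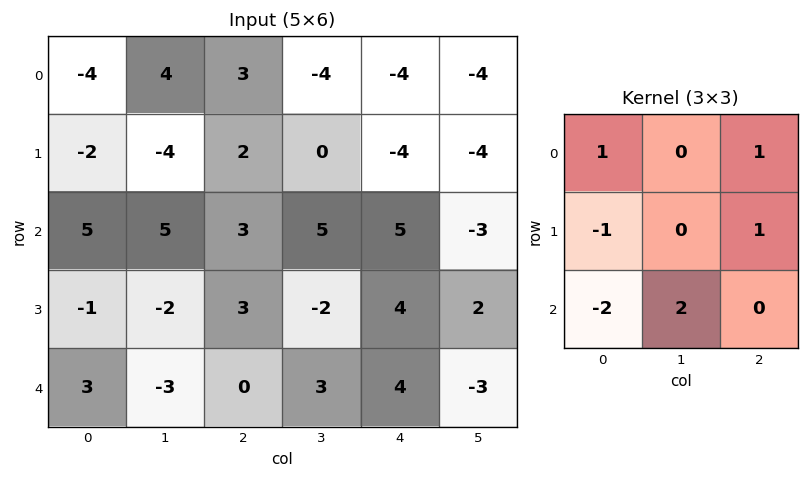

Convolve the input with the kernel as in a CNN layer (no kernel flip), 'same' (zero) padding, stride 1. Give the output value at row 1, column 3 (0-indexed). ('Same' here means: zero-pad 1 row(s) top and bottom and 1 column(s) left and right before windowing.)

-3

The receptive field on the zero-padded input at this output position is [3 -4 -4 / 2 0 -4 / 3 5 5]. Elementwise product with the kernel and sum: 3·1 + -4·1 + 2·-1 + -4·1 + 3·-2 + 5·2.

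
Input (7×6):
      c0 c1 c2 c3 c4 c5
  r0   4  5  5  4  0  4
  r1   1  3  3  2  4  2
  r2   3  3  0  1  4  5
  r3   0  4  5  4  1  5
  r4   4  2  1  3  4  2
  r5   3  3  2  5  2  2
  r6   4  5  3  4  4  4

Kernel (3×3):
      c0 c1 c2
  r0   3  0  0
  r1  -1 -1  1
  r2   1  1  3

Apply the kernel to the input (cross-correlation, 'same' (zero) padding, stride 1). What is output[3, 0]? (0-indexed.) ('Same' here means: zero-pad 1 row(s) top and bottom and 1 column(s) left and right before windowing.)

14

The receptive field on the zero-padded input at this output position is [0 3 3 / 0 0 4 / 0 4 2]. Elementwise product with the kernel and sum: 0·3 + 0·-1 + 0·-1 + 4·1 + 0·1 + 4·1 + 2·3.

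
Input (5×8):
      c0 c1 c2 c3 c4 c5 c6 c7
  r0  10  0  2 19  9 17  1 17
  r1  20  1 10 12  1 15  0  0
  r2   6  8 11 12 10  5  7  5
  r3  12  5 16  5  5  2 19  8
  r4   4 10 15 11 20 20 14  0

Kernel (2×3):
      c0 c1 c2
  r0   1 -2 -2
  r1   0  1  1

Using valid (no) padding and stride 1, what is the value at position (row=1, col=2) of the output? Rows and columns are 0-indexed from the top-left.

6

The receptive field on the input at this output position is [10 12 1 / 11 12 10]. Elementwise product with the kernel and sum: 10·1 + 12·-2 + 1·-2 + 12·1 + 10·1.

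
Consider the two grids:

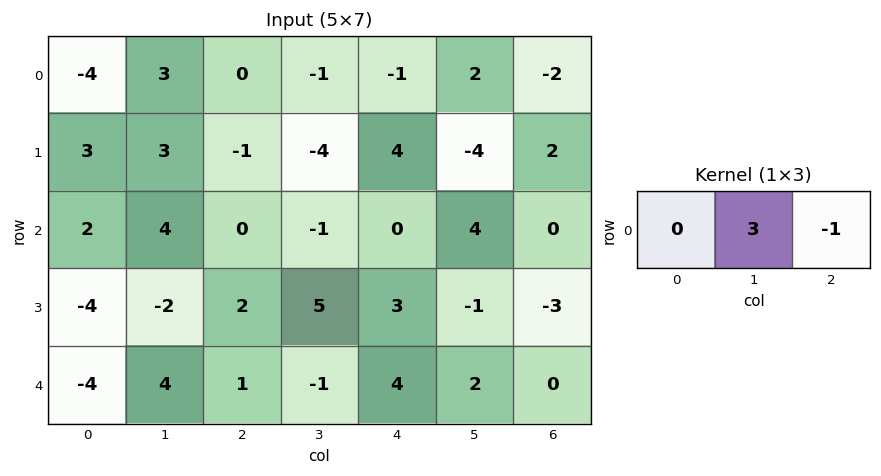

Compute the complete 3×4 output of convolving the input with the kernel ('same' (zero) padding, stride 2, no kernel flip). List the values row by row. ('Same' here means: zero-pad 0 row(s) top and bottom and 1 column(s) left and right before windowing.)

Output[0,0]: The receptive field on the zero-padded input at this output position is [0 -4 3]. Elementwise product with the kernel and sum: -4·3 + 3·-1.

-15 1 -5 -6
2 1 -4 0
-16 4 10 0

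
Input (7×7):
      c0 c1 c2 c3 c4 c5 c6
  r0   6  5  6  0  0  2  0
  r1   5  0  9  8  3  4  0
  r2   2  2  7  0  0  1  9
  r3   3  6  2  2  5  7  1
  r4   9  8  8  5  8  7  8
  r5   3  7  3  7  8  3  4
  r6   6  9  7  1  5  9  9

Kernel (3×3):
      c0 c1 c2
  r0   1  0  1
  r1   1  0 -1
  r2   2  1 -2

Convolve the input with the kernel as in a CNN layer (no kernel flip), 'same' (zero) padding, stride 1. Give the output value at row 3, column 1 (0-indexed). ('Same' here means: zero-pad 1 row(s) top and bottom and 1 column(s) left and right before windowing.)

The receptive field on the zero-padded input at this output position is [2 2 7 / 3 6 2 / 9 8 8]. Elementwise product with the kernel and sum: 2·1 + 7·1 + 3·1 + 2·-1 + 9·2 + 8·1 + 8·-2.

20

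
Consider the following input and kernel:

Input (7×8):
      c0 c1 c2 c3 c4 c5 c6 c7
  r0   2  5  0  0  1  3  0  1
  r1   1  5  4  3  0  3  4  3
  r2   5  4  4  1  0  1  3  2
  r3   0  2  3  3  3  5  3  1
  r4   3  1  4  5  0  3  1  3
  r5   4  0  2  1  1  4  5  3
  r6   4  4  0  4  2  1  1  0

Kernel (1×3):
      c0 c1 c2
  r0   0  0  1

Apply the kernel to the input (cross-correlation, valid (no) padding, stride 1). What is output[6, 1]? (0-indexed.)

The receptive field on the input at this output position is [4 0 4]. Elementwise product with the kernel and sum: 4·1.

4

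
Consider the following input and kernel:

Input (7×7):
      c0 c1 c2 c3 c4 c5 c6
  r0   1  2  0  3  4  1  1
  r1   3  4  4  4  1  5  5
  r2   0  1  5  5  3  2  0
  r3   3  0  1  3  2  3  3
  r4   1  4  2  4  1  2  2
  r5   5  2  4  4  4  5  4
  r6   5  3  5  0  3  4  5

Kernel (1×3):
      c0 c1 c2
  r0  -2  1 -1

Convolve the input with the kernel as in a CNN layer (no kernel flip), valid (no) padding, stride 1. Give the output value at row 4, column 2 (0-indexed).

-1

The receptive field on the input at this output position is [2 4 1]. Elementwise product with the kernel and sum: 2·-2 + 4·1 + 1·-1.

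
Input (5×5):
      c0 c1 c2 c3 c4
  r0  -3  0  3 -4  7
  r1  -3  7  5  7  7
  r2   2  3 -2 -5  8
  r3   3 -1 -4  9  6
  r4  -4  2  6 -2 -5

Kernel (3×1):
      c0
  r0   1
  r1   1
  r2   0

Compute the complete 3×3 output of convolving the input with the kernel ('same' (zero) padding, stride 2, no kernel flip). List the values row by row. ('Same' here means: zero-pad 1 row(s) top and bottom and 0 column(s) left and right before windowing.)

-3 3 7
-1 3 15
-1 2 1

Output[0,0]: The receptive field on the zero-padded input at this output position is [0 / -3 / -3]. Elementwise product with the kernel and sum: 0·1 + -3·1.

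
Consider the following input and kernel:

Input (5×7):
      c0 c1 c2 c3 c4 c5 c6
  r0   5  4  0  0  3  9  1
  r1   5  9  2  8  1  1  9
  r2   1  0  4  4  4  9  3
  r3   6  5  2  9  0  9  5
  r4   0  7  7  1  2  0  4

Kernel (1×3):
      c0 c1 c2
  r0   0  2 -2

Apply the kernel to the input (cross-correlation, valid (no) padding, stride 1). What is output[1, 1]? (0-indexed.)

The receptive field on the input at this output position is [9 2 8]. Elementwise product with the kernel and sum: 2·2 + 8·-2.

-12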